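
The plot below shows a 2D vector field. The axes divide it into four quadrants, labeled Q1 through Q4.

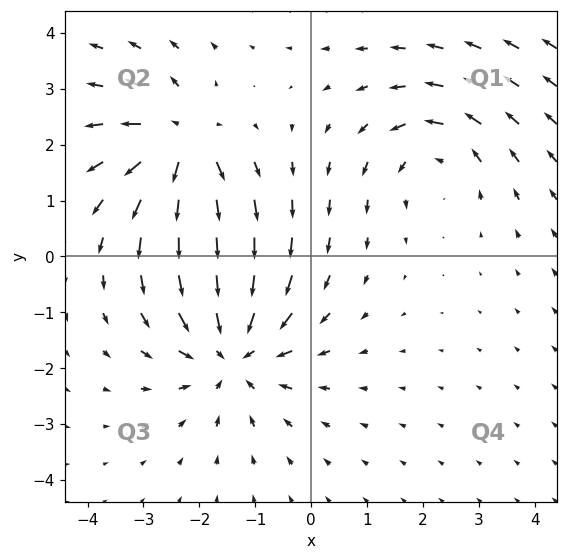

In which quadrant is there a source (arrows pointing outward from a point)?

The source sits at approximately (-2.3, 2.0), which lies in quadrant Q2. The divergence there is about +5, positive as expected for a source.

Q2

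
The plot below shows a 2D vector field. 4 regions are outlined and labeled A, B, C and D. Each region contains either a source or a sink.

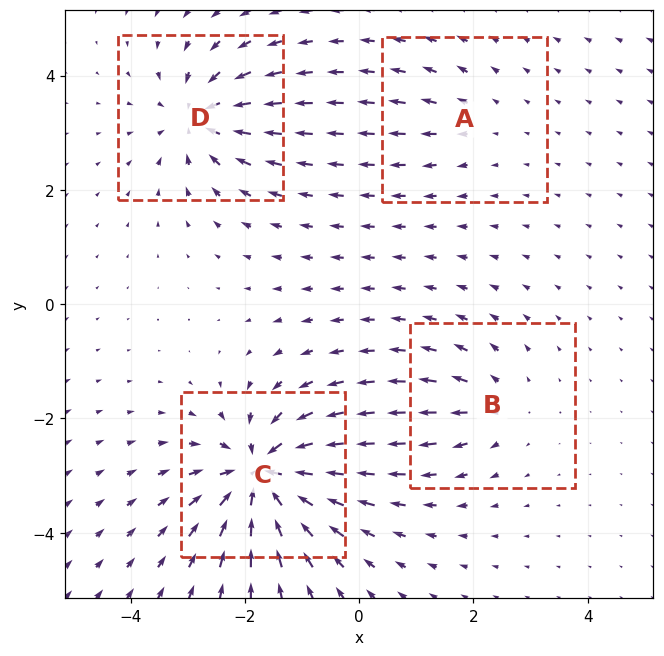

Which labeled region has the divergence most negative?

Divergence at each region's feature centre — A: about +2, B: about +4, C: about -9, D: about -6. Region C is most negative.

C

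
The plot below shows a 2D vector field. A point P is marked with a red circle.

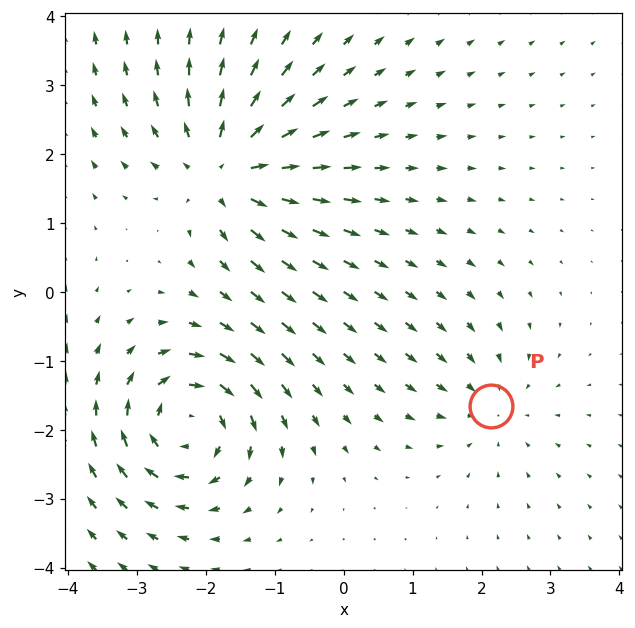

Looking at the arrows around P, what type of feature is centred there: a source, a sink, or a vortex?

sink

At P (2.1, -1.7) the arrows converge inward. Divergence about -3, curl ≈0 — negative divergence with near-zero curl is a sink.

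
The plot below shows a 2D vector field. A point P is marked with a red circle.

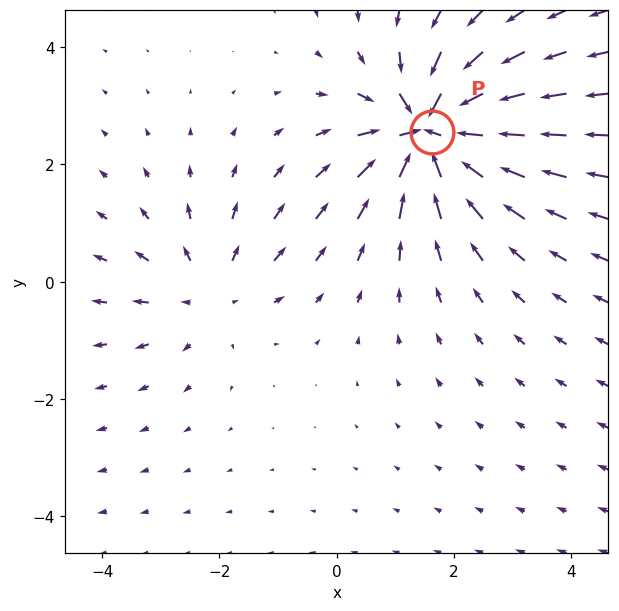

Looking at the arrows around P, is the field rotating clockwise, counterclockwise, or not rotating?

not rotating

Near P at (1.6, 2.5) the arrows show no circulation. The curl there is ≈0.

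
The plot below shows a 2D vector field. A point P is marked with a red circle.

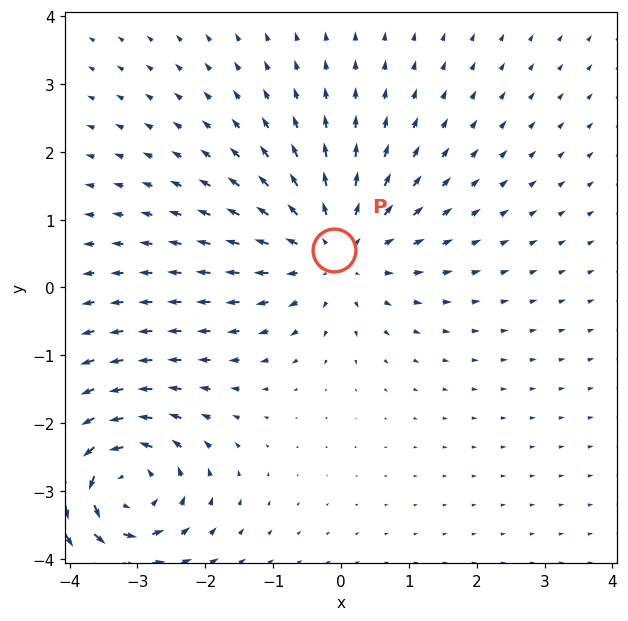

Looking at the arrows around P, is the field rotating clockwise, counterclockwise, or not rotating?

not rotating

Near P at (-0.1, 0.5) the arrows show no circulation. The curl there is ≈0.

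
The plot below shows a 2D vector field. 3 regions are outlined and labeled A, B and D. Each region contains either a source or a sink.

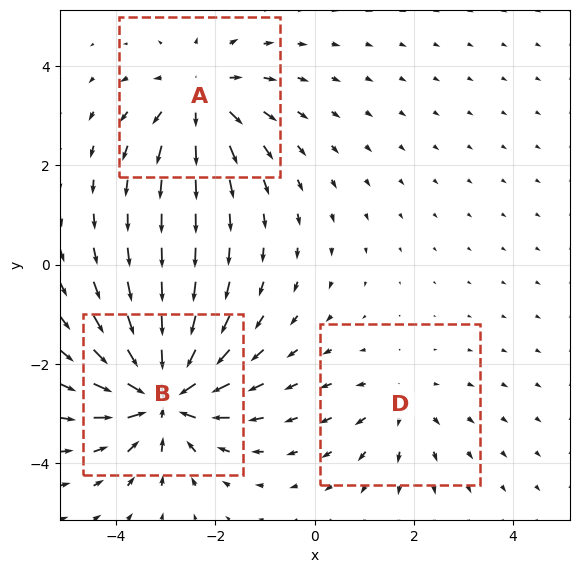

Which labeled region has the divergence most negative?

B

Divergence at each region's feature centre — A: about +3, B: about -5, D: about +2. Region B is most negative.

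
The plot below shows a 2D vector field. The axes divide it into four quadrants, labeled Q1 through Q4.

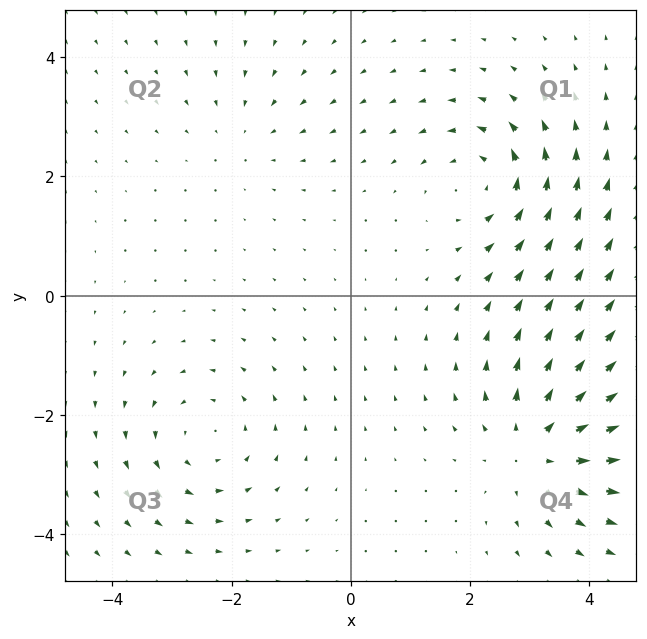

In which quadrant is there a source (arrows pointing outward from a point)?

The source sits at approximately (3.1, -2.5), which lies in quadrant Q4. The divergence there is about +5, positive as expected for a source.

Q4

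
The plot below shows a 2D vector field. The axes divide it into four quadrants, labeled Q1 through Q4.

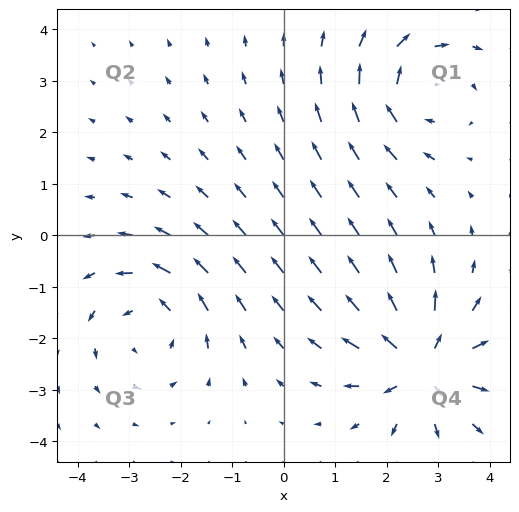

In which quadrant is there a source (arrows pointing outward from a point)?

The source sits at approximately (2.7, -2.5), which lies in quadrant Q4. The divergence there is about +5, positive as expected for a source.

Q4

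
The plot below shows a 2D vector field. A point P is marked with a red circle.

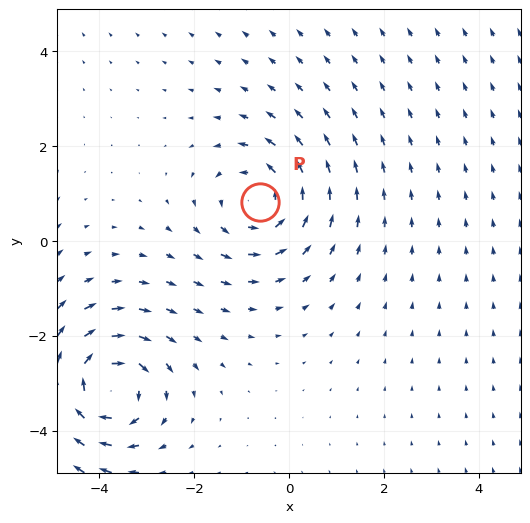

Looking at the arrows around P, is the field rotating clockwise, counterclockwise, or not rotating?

counterclockwise

Near P at (-0.6, 0.8) the arrows circulate counterclockwise. The curl (z-component) there is about +3; positive curl means counterclockwise rotation.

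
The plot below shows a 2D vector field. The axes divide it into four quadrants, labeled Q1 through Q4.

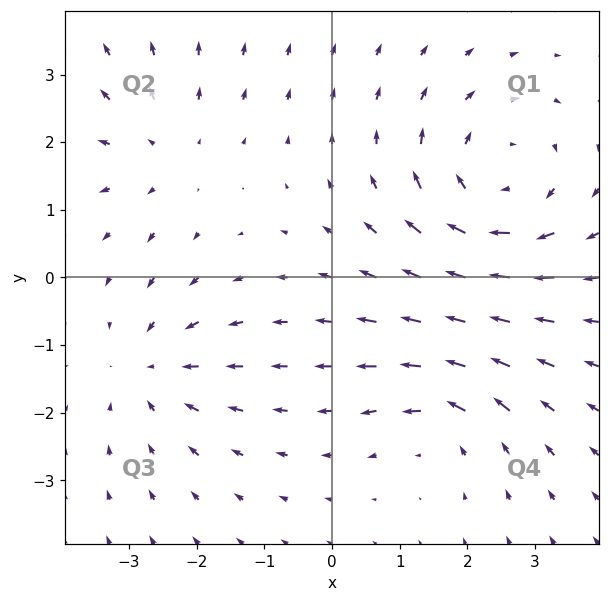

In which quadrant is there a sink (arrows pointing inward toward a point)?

The sink sits at approximately (-2.7, -1.4), which lies in quadrant Q3. The divergence there is about -3, negative as expected for a sink.

Q3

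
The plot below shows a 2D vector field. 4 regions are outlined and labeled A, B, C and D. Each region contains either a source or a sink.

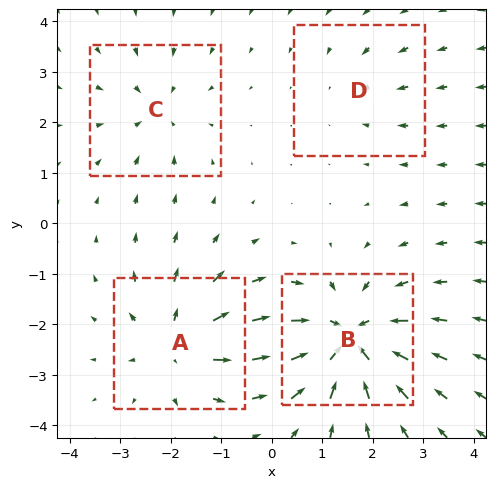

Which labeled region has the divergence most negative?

Divergence at each region's feature centre — A: about +6, B: about -8, C: about -4, D: about -2. Region B is most negative.

B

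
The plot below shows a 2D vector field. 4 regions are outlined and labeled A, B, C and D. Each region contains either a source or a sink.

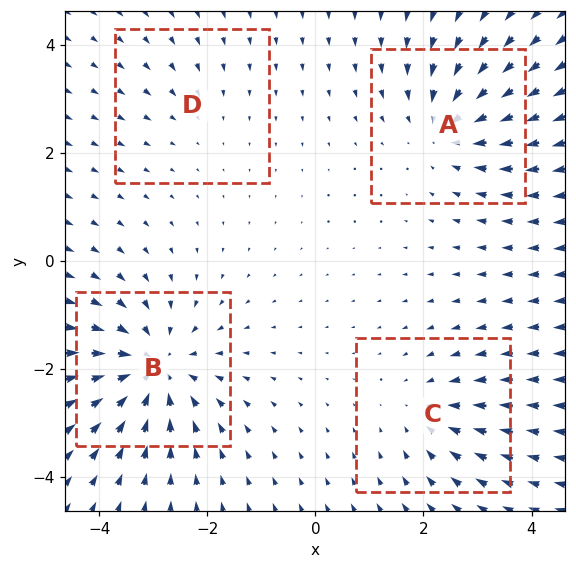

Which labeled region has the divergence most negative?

Divergence at each region's feature centre — A: about -5, B: about -6, C: about -3, D: about -2. Region B is most negative.

B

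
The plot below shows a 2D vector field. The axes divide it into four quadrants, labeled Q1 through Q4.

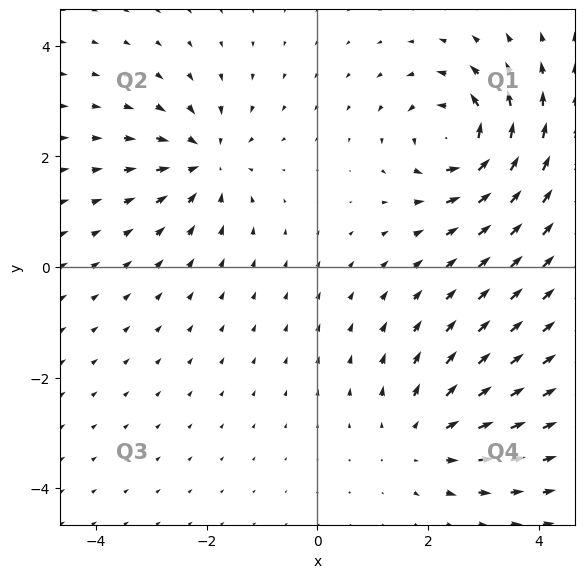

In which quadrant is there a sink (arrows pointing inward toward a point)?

Q2

The sink sits at approximately (-2.0, 1.9), which lies in quadrant Q2. The divergence there is about -4, negative as expected for a sink.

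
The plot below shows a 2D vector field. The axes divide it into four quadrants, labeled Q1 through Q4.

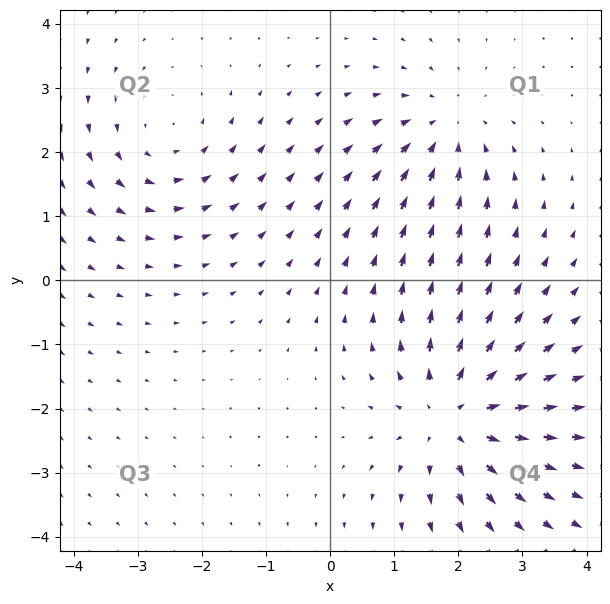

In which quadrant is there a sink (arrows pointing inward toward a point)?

The sink sits at approximately (1.8, 2.4), which lies in quadrant Q1. The divergence there is about -3, negative as expected for a sink.

Q1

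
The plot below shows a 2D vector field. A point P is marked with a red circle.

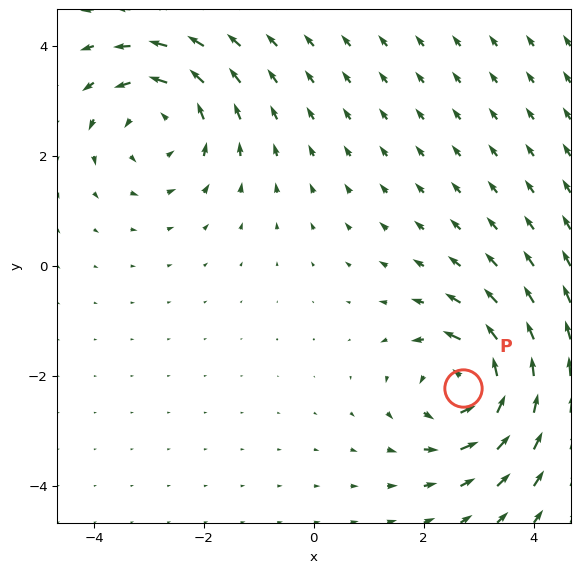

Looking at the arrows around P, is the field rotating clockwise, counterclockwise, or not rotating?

Near P at (2.7, -2.2) the arrows circulate counterclockwise. The curl (z-component) there is about +6; positive curl means counterclockwise rotation.

counterclockwise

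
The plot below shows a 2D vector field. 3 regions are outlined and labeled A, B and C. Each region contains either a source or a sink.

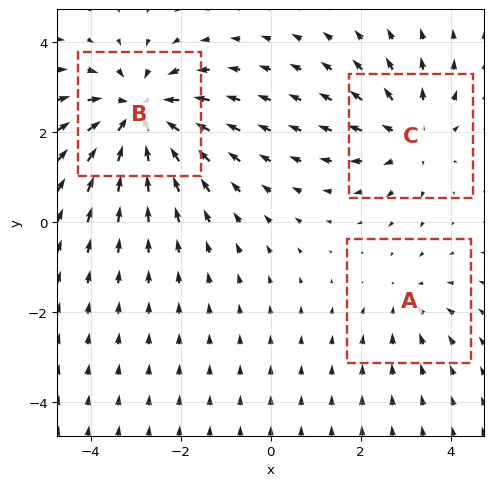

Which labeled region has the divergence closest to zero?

Divergence at each region's feature centre — A: about -2, B: about -4, C: about +3. Region A is closest to zero.

A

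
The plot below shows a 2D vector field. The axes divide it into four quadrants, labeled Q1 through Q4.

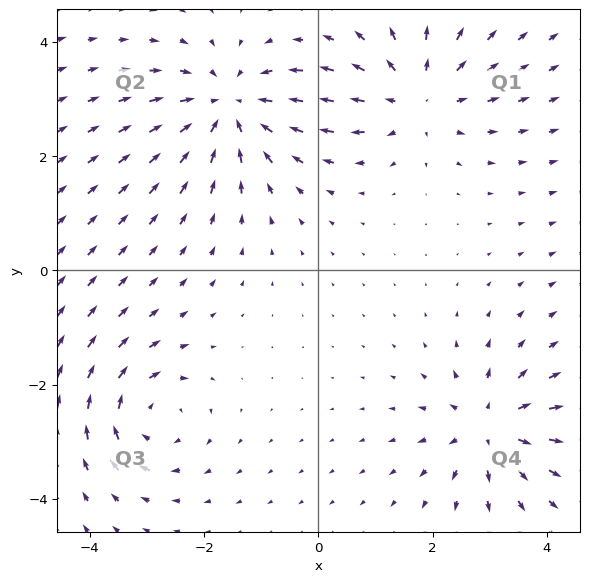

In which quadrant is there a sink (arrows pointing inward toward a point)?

Q2

The sink sits at approximately (-1.5, 2.9), which lies in quadrant Q2. The divergence there is about -4, negative as expected for a sink.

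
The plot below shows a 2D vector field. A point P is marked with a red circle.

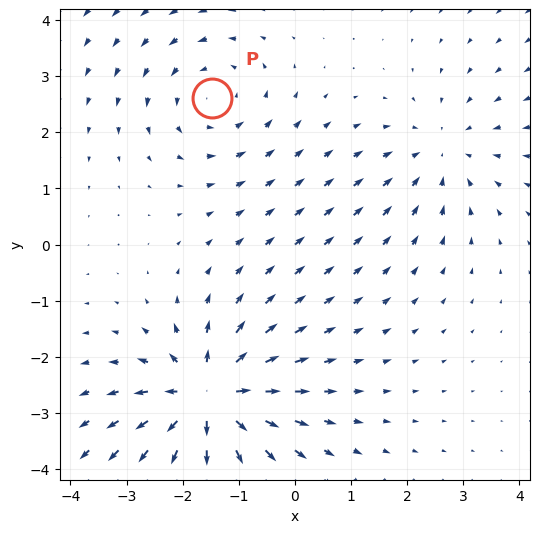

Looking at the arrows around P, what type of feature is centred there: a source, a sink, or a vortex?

At P (-1.5, 2.6) the arrows circulate counterclockwise. Divergence ≈0, curl about +2 — near-zero divergence with nonzero curl is a vortex.

vortex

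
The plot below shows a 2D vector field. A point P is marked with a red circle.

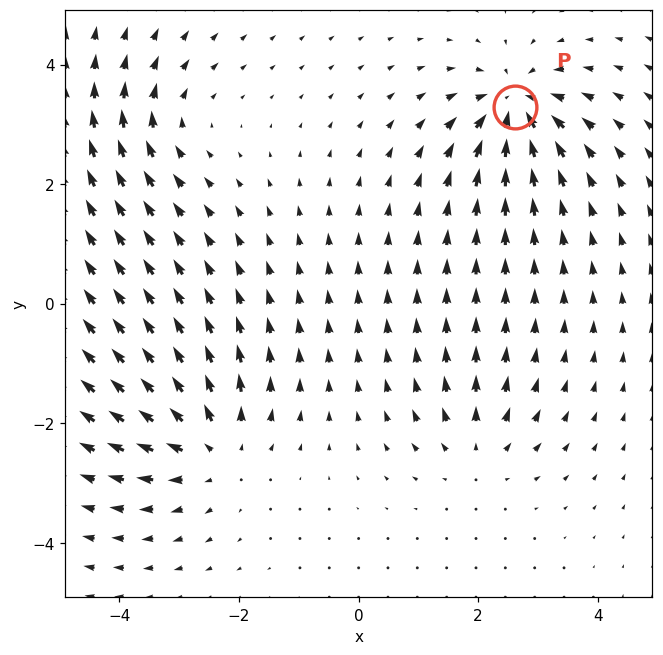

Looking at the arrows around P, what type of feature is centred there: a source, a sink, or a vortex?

At P (2.6, 3.3) the arrows converge inward. Divergence about -6, curl ≈0 — negative divergence with near-zero curl is a sink.

sink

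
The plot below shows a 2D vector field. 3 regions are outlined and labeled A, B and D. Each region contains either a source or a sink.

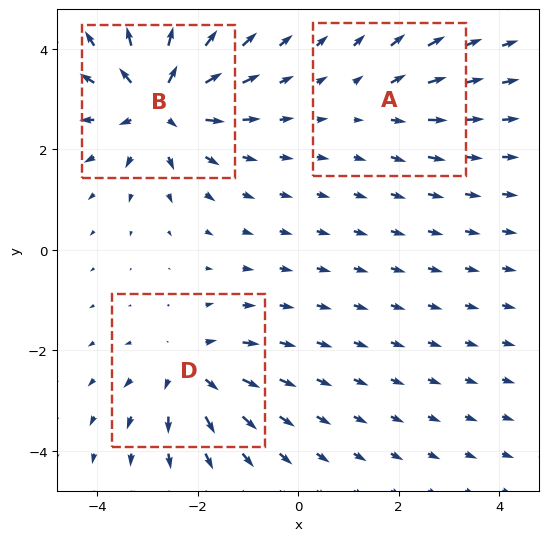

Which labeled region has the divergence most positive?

B

Divergence at each region's feature centre — A: about +2, B: about +6, D: about +4. Region B is most positive.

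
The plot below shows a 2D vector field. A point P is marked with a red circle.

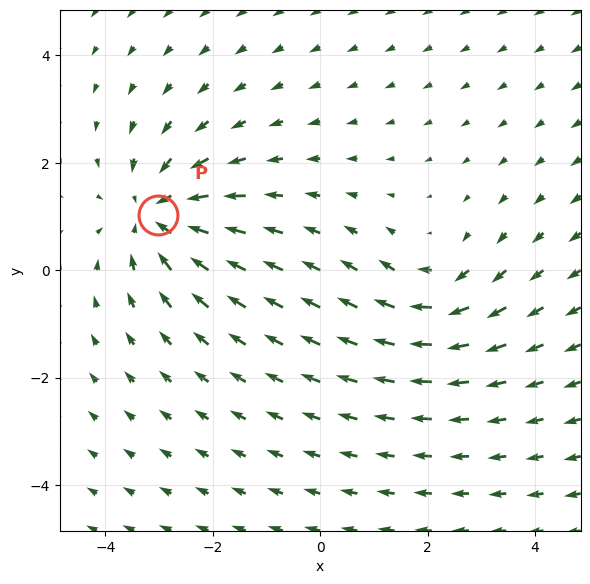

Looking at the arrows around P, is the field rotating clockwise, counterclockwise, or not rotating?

Near P at (-3.0, 1.0) the arrows show no circulation. The curl there is ≈0.

not rotating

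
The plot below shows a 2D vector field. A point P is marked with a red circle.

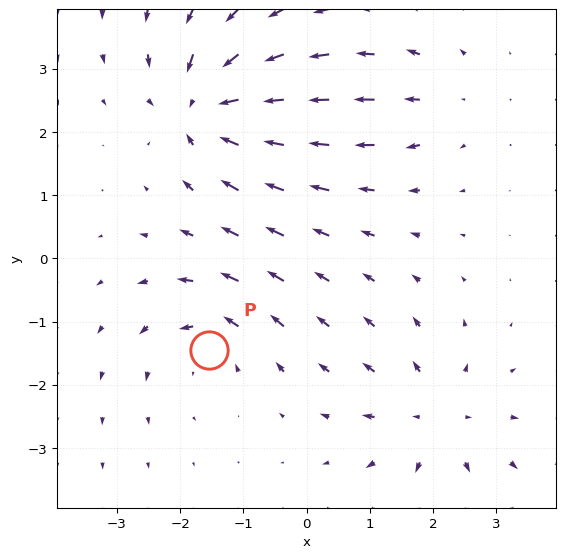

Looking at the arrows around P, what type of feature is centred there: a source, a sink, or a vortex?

vortex

At P (-1.5, -1.5) the arrows circulate counterclockwise. Divergence ≈0, curl about +4 — near-zero divergence with nonzero curl is a vortex.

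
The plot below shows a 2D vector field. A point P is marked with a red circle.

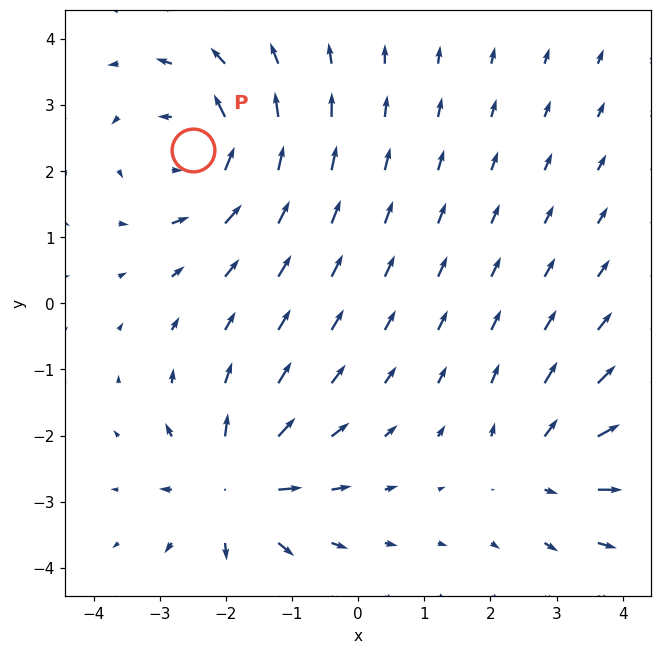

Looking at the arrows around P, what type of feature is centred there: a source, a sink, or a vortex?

At P (-2.5, 2.3) the arrows circulate counterclockwise. Divergence ≈0, curl about +6 — near-zero divergence with nonzero curl is a vortex.

vortex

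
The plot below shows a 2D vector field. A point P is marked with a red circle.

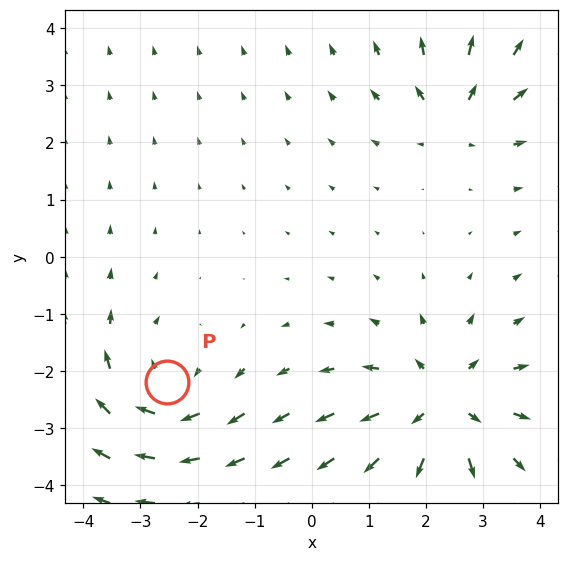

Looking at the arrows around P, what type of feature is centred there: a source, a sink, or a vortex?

At P (-2.5, -2.2) the arrows circulate clockwise. Divergence ≈0, curl about -4 — near-zero divergence with nonzero curl is a vortex.

vortex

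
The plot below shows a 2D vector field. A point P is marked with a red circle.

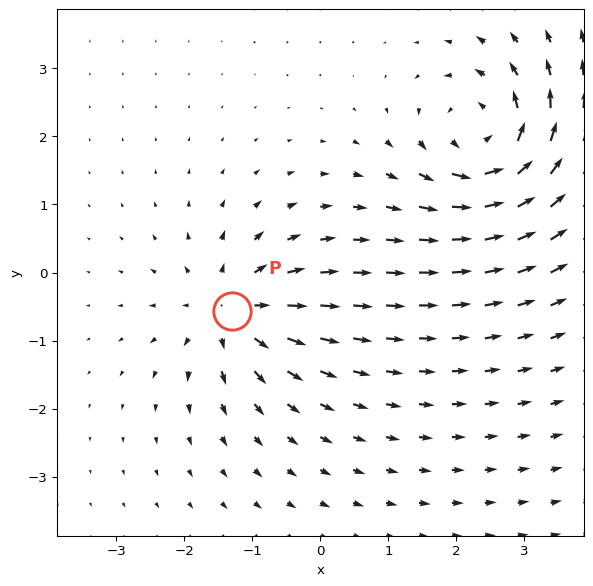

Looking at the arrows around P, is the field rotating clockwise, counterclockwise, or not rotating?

not rotating

Near P at (-1.3, -0.6) the arrows show no circulation. The curl there is ≈0.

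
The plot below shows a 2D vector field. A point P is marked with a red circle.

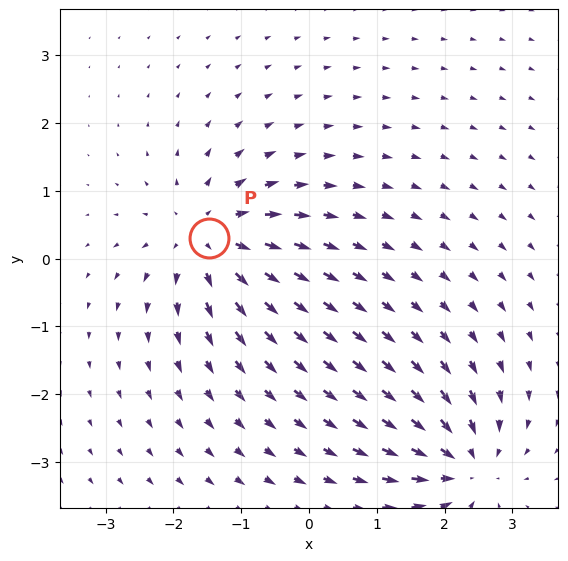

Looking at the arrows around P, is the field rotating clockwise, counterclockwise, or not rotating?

not rotating

Near P at (-1.5, 0.3) the arrows show no circulation. The curl there is ≈0.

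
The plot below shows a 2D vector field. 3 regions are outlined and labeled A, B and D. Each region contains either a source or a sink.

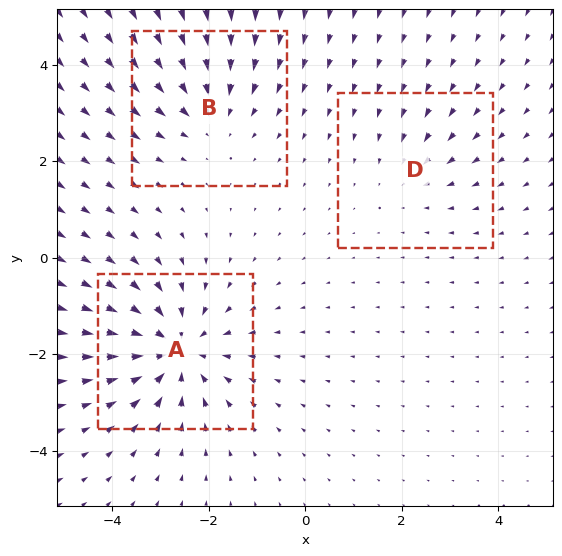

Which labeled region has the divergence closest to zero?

D

Divergence at each region's feature centre — A: about -5, B: about -3, D: about -2. Region D is closest to zero.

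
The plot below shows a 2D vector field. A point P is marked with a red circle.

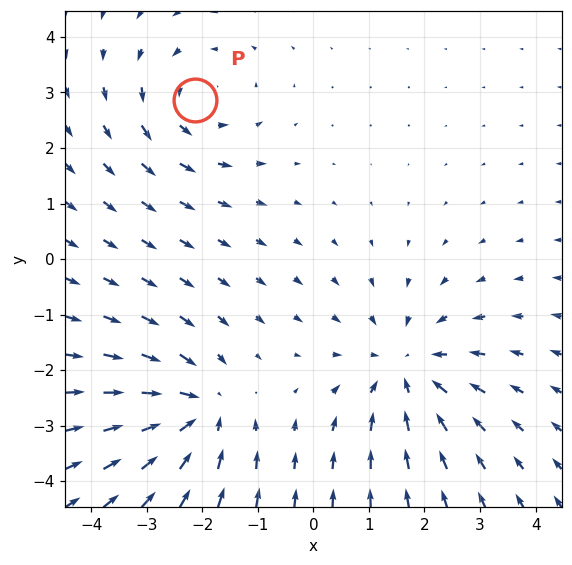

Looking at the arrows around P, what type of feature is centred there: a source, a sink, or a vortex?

At P (-2.1, 2.9) the arrows circulate counterclockwise. Divergence ≈0, curl about +3 — near-zero divergence with nonzero curl is a vortex.

vortex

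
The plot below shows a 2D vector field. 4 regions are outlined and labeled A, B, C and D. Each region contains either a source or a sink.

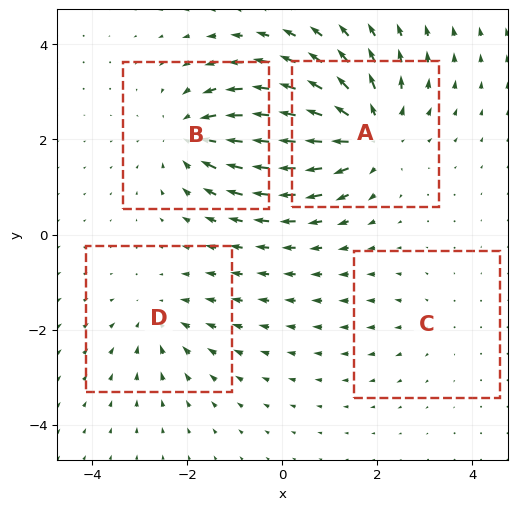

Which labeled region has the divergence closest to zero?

C

Divergence at each region's feature centre — A: about +6, B: about -5, C: about +2, D: about -3. Region C is closest to zero.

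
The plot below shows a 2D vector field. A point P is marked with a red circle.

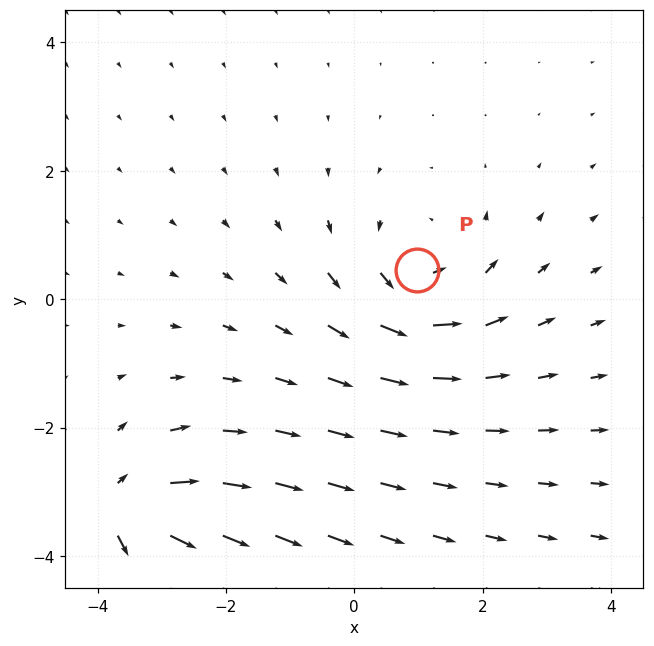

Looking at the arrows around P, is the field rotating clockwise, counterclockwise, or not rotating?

Near P at (1.0, 0.4) the arrows circulate counterclockwise. The curl (z-component) there is about +3; positive curl means counterclockwise rotation.

counterclockwise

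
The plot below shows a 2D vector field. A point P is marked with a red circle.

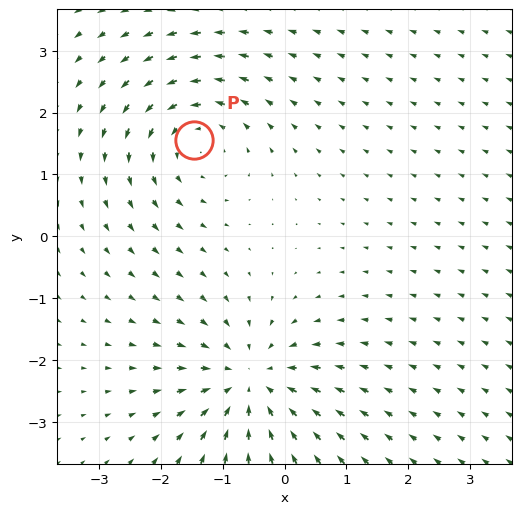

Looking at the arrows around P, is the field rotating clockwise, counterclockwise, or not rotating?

counterclockwise

Near P at (-1.5, 1.6) the arrows circulate counterclockwise. The curl (z-component) there is about +4; positive curl means counterclockwise rotation.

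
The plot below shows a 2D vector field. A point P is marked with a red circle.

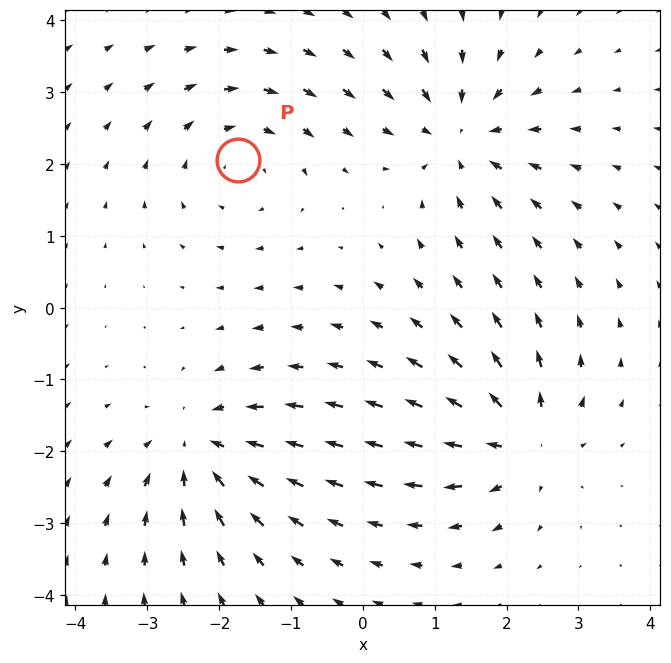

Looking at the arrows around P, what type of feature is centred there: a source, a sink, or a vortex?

At P (-1.7, 2.1) the arrows circulate clockwise. Divergence ≈0, curl about -4 — near-zero divergence with nonzero curl is a vortex.

vortex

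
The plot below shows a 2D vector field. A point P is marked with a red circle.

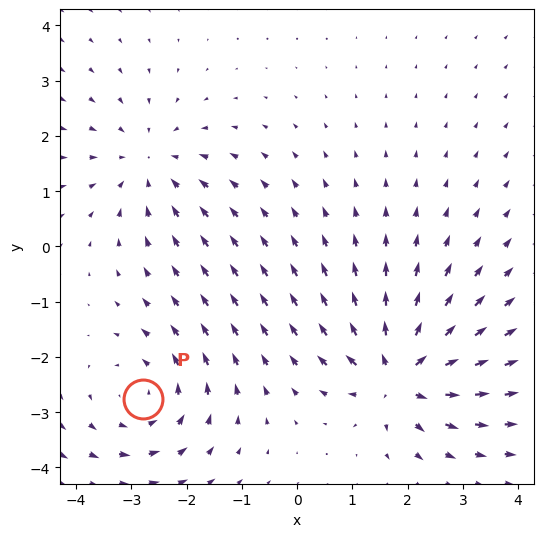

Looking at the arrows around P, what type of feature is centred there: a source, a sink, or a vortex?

vortex

At P (-2.8, -2.8) the arrows circulate counterclockwise. Divergence ≈0, curl about +3 — near-zero divergence with nonzero curl is a vortex.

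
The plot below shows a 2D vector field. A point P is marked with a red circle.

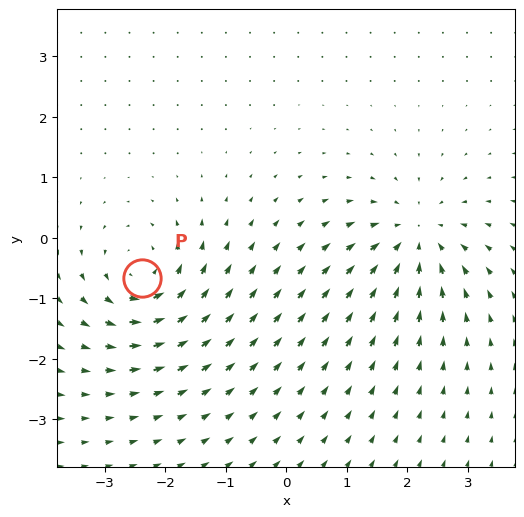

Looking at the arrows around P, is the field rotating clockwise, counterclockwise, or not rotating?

counterclockwise

Near P at (-2.4, -0.7) the arrows circulate counterclockwise. The curl (z-component) there is about +4; positive curl means counterclockwise rotation.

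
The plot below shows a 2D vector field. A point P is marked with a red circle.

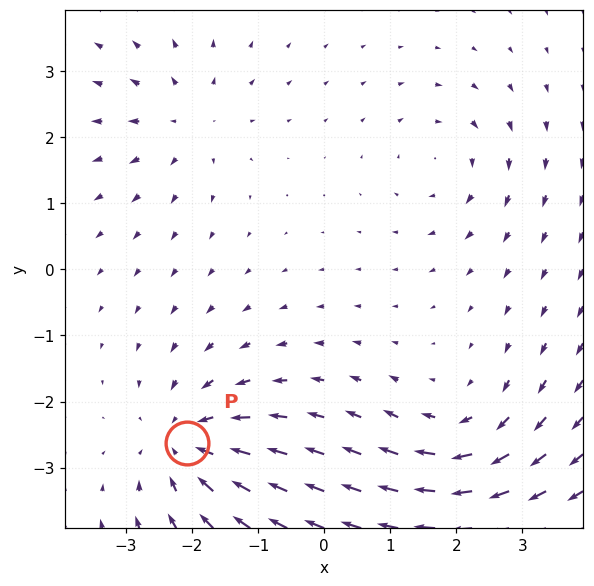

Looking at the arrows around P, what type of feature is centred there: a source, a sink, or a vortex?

At P (-2.1, -2.6) the arrows converge inward. Divergence about -5, curl ≈0 — negative divergence with near-zero curl is a sink.

sink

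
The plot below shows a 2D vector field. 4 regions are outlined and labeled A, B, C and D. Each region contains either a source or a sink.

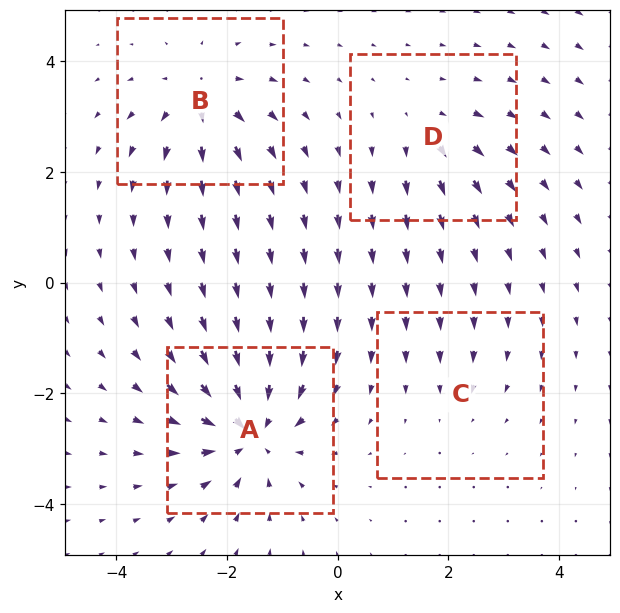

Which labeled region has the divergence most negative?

Divergence at each region's feature centre — A: about -8, B: about +6, C: about -2, D: about +4. Region A is most negative.

A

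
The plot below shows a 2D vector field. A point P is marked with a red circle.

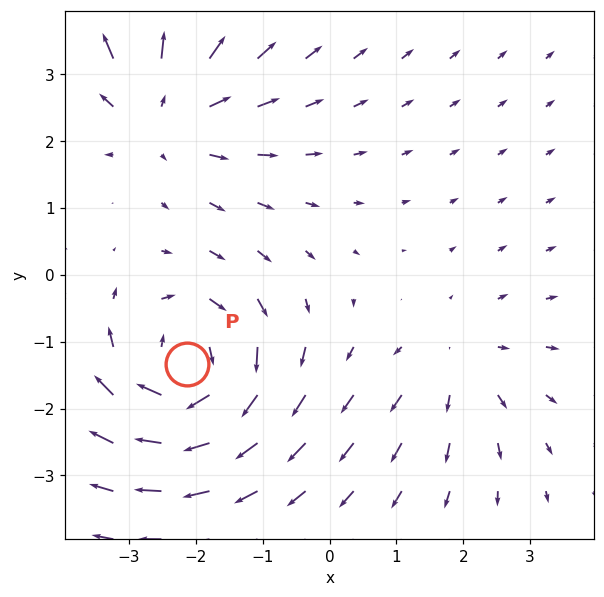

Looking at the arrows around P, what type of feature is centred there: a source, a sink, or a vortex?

vortex

At P (-2.1, -1.3) the arrows circulate clockwise. Divergence ≈0, curl about -5 — near-zero divergence with nonzero curl is a vortex.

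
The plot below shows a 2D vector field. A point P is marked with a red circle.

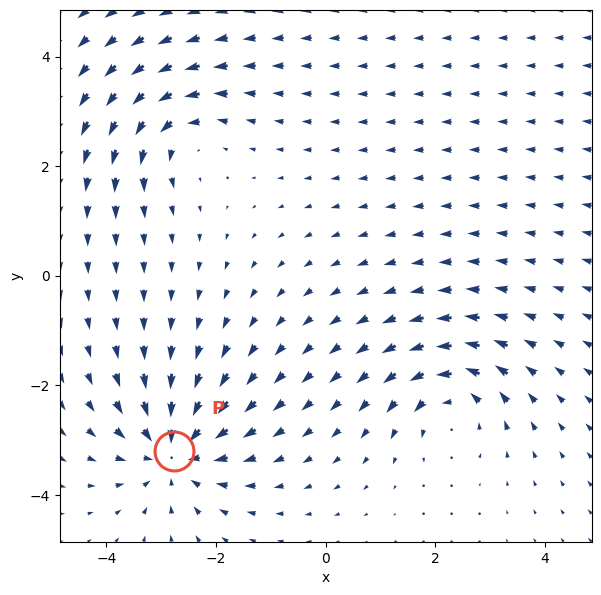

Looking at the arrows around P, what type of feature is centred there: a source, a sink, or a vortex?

sink

At P (-2.8, -3.2) the arrows converge inward. Divergence about -5, curl ≈0 — negative divergence with near-zero curl is a sink.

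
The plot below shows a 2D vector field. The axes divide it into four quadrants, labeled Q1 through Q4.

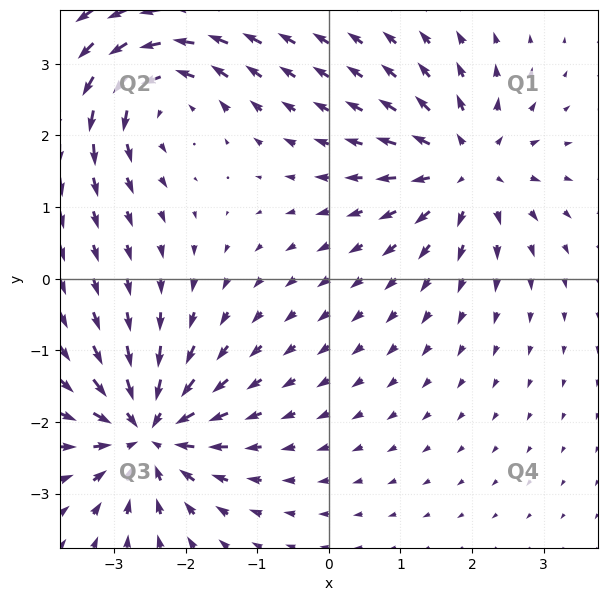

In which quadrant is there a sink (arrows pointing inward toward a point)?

The sink sits at approximately (-2.5, -2.1), which lies in quadrant Q3. The divergence there is about -6, negative as expected for a sink.

Q3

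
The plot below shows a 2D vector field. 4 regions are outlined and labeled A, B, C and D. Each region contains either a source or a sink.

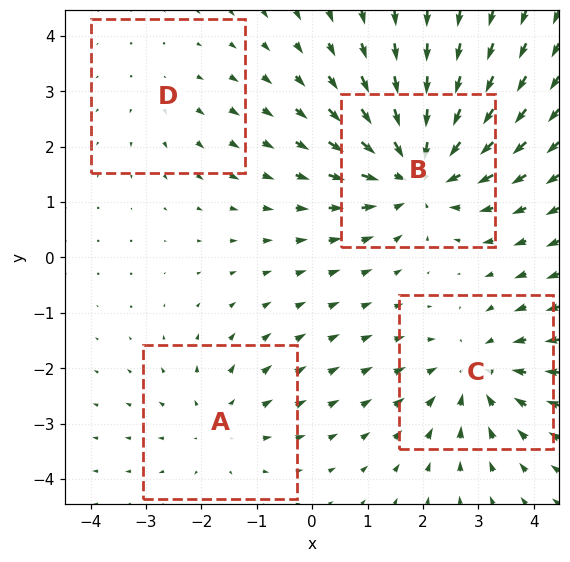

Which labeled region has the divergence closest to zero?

Divergence at each region's feature centre — A: about +3, B: about -6, C: about -4, D: about +2. Region D is closest to zero.

D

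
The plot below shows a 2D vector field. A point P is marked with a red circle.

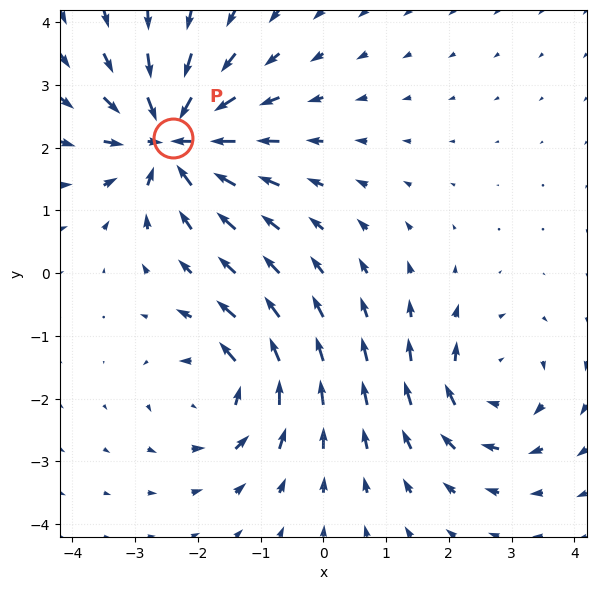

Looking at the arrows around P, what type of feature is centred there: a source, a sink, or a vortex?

sink

At P (-2.4, 2.1) the arrows converge inward. Divergence about -6, curl ≈0 — negative divergence with near-zero curl is a sink.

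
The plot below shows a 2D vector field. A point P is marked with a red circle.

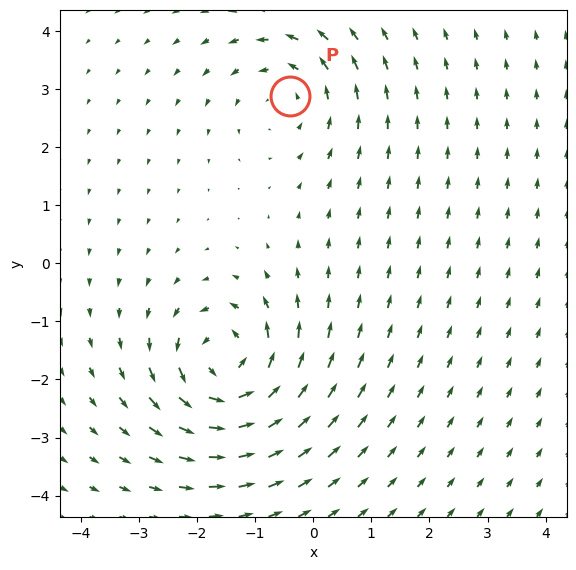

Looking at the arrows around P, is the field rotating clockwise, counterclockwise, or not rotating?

counterclockwise

Near P at (-0.4, 2.9) the arrows circulate counterclockwise. The curl (z-component) there is about +3; positive curl means counterclockwise rotation.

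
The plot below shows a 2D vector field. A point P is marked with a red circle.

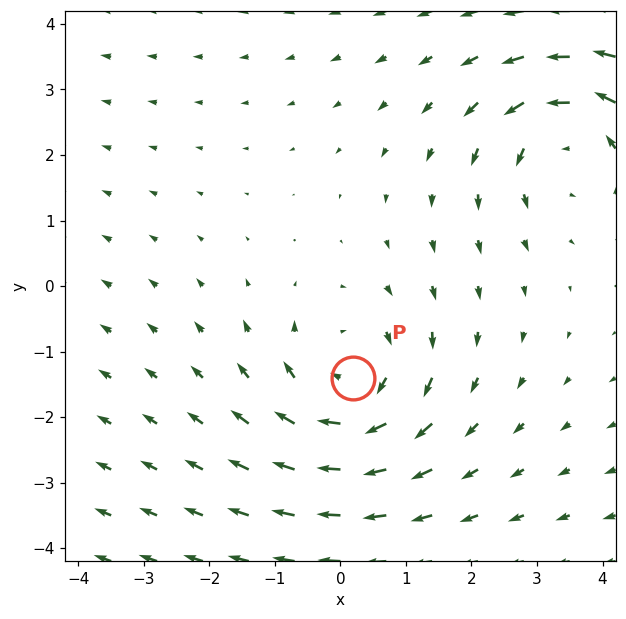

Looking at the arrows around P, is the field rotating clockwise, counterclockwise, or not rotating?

Near P at (0.2, -1.4) the arrows circulate clockwise. The curl (z-component) there is about -3; negative curl means clockwise rotation.

clockwise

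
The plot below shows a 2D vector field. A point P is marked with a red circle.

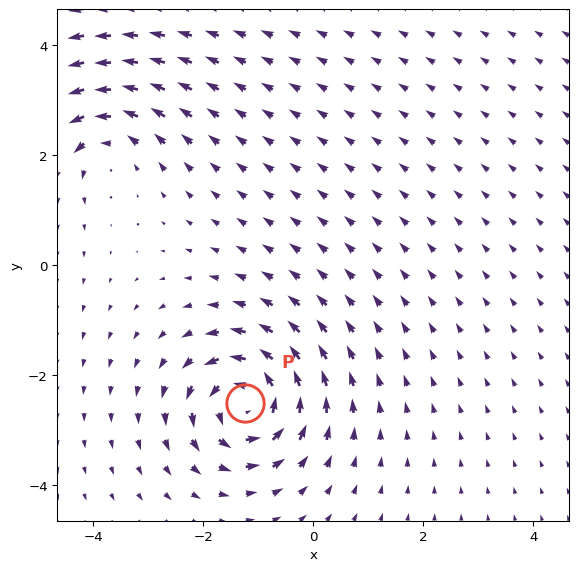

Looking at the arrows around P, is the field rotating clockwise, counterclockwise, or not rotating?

Near P at (-1.2, -2.5) the arrows circulate counterclockwise. The curl (z-component) there is about +5; positive curl means counterclockwise rotation.

counterclockwise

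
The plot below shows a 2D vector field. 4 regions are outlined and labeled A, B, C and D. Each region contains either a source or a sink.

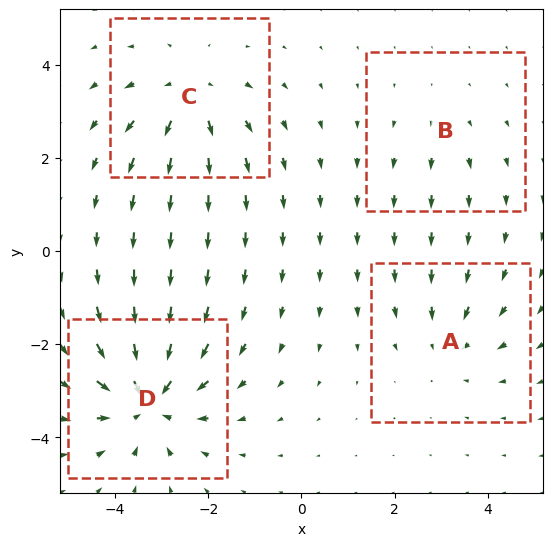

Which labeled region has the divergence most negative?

D

Divergence at each region's feature centre — A: about -3, B: about +2, C: about +4, D: about -6. Region D is most negative.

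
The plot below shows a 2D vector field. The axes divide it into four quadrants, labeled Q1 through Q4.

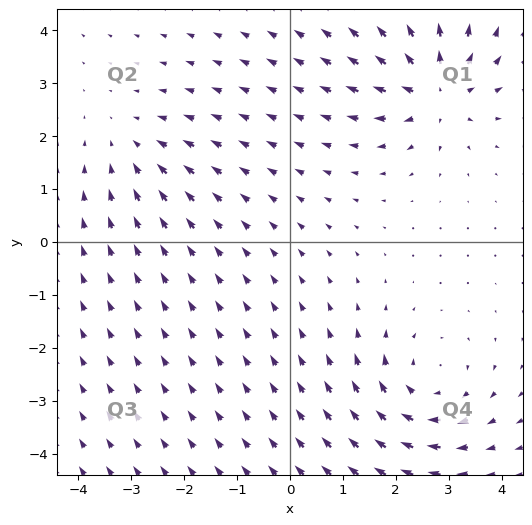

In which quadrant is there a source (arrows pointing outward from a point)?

Q1

The source sits at approximately (2.8, 2.8), which lies in quadrant Q1. The divergence there is about +5, positive as expected for a source.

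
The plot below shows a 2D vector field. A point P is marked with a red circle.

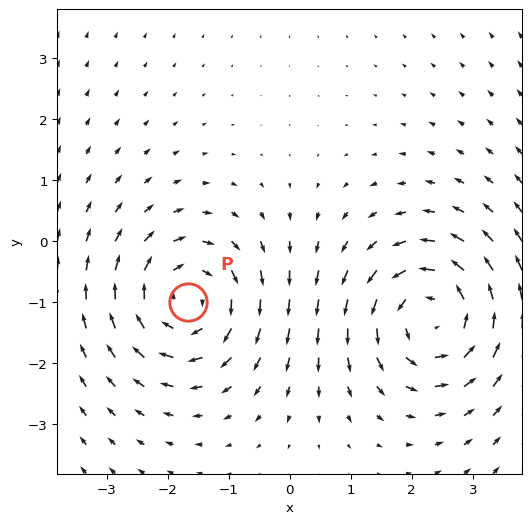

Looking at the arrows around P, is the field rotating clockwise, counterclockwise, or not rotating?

Near P at (-1.7, -1.0) the arrows circulate clockwise. The curl (z-component) there is about -5; negative curl means clockwise rotation.

clockwise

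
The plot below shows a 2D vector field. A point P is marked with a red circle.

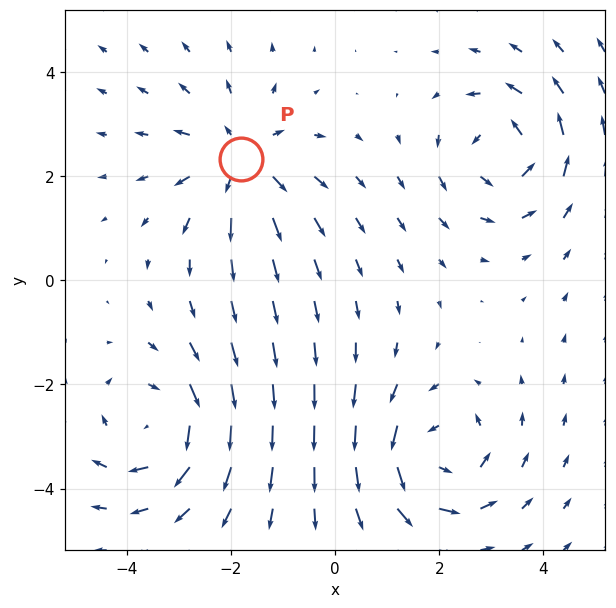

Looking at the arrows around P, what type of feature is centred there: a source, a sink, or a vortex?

source

At P (-1.8, 2.3) the arrows spread outward. Divergence about +4, curl ≈0 — positive divergence with near-zero curl is a source.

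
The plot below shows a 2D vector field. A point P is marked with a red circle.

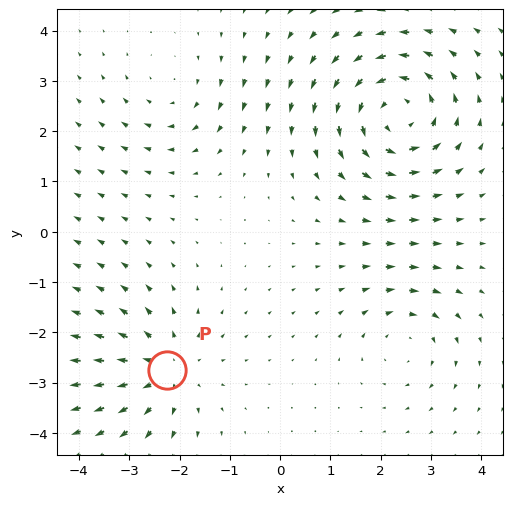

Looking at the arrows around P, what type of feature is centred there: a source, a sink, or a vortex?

At P (-2.3, -2.7) the arrows spread outward. Divergence about +3, curl ≈0 — positive divergence with near-zero curl is a source.

source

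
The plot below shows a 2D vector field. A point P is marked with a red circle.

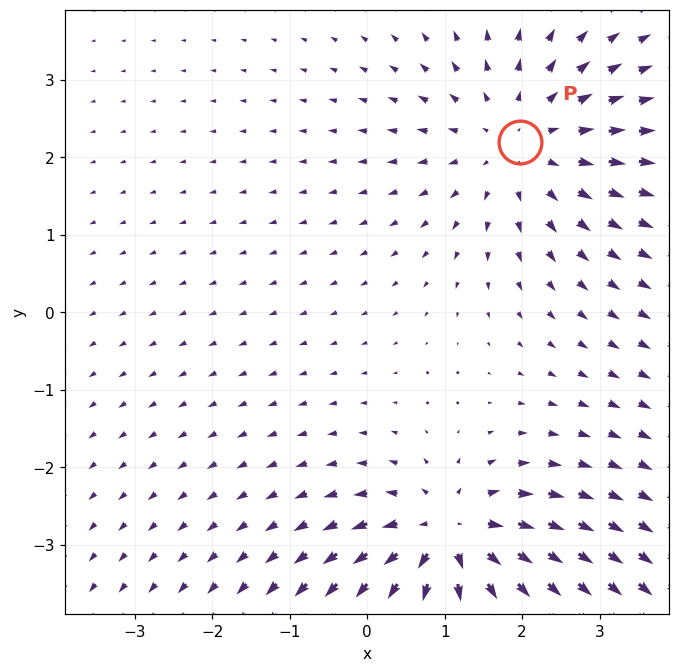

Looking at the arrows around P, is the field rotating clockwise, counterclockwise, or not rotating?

Near P at (2.0, 2.2) the arrows show no circulation. The curl there is ≈0.

not rotating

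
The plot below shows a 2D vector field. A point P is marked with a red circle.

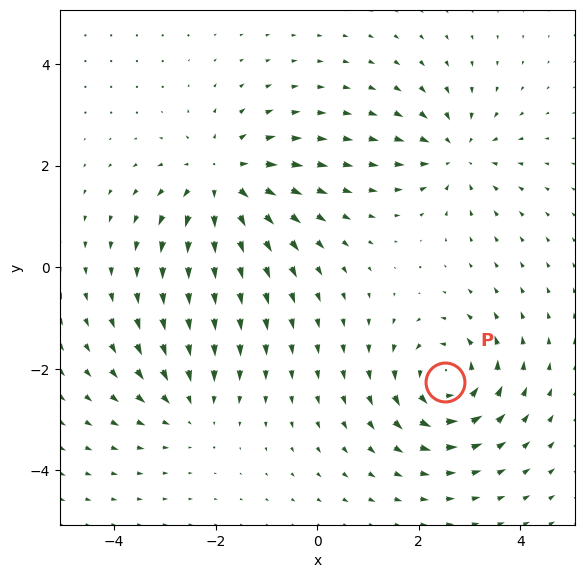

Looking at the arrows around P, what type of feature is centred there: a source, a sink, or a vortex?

vortex

At P (2.5, -2.3) the arrows circulate counterclockwise. Divergence ≈0, curl about +5 — near-zero divergence with nonzero curl is a vortex.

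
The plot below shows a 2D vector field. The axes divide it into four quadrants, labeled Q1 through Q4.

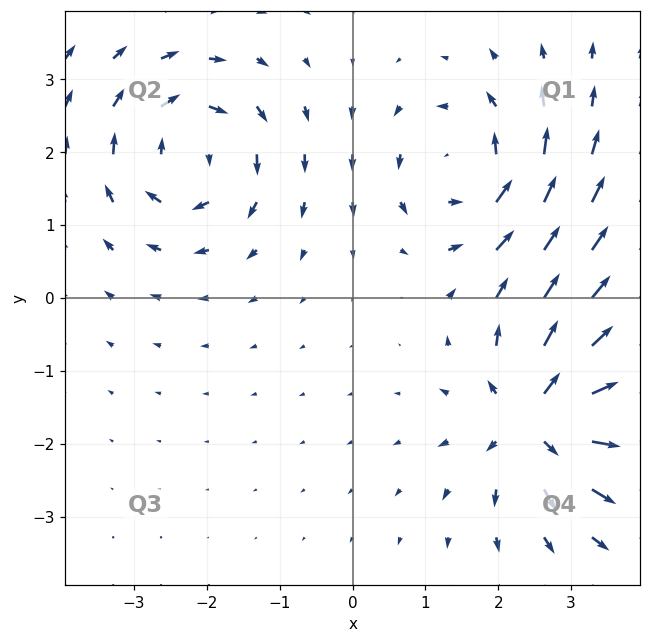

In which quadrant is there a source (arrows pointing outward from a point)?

Q4

The source sits at approximately (2.6, -1.6), which lies in quadrant Q4. The divergence there is about +5, positive as expected for a source.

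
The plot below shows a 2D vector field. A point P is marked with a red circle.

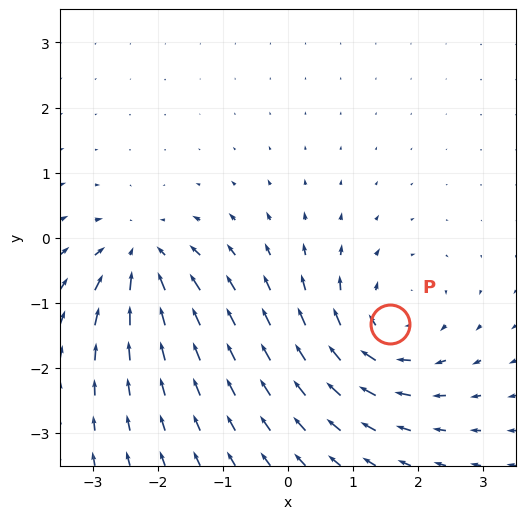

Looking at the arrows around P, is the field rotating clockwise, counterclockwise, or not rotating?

clockwise

Near P at (1.6, -1.3) the arrows circulate clockwise. The curl (z-component) there is about -3; negative curl means clockwise rotation.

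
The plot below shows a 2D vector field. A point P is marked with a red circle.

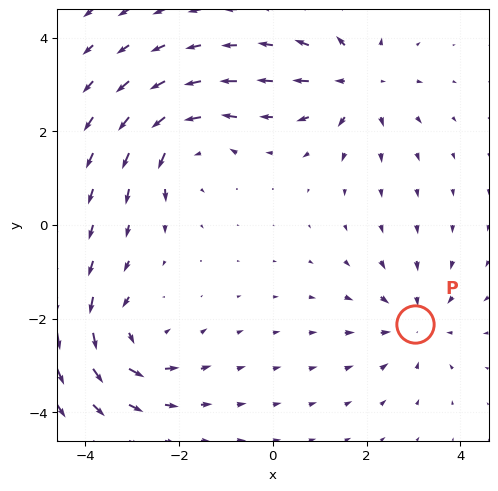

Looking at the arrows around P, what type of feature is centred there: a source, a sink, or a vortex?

At P (3.0, -2.1) the arrows converge inward. Divergence about -4, curl ≈0 — negative divergence with near-zero curl is a sink.

sink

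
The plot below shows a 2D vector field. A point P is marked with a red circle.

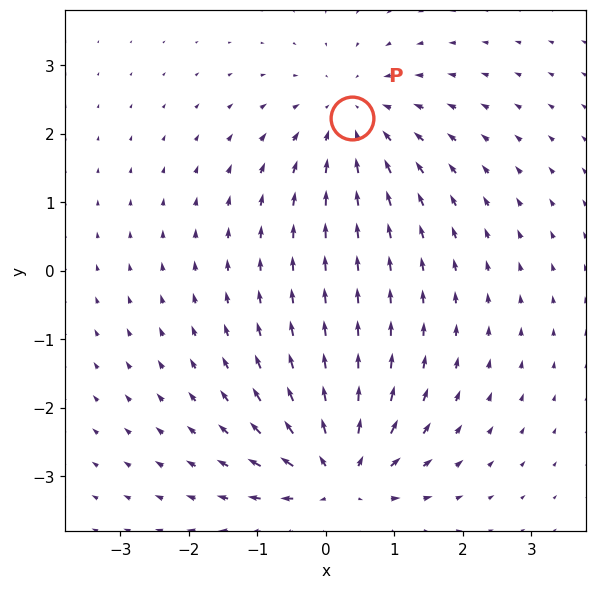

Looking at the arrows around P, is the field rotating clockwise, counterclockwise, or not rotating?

not rotating

Near P at (0.4, 2.2) the arrows show no circulation. The curl there is ≈0.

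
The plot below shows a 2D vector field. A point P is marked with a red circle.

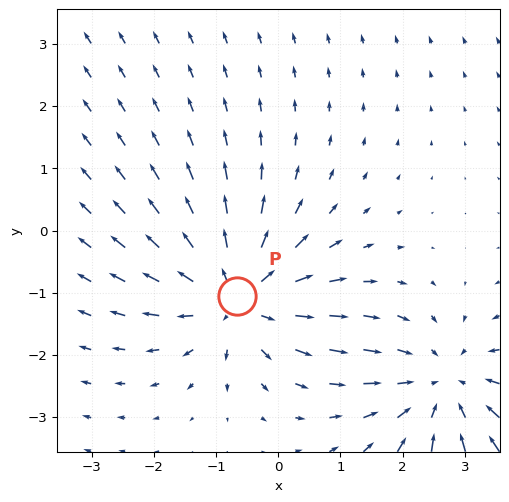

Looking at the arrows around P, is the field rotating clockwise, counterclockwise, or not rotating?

not rotating

Near P at (-0.7, -1.1) the arrows show no circulation. The curl there is ≈0.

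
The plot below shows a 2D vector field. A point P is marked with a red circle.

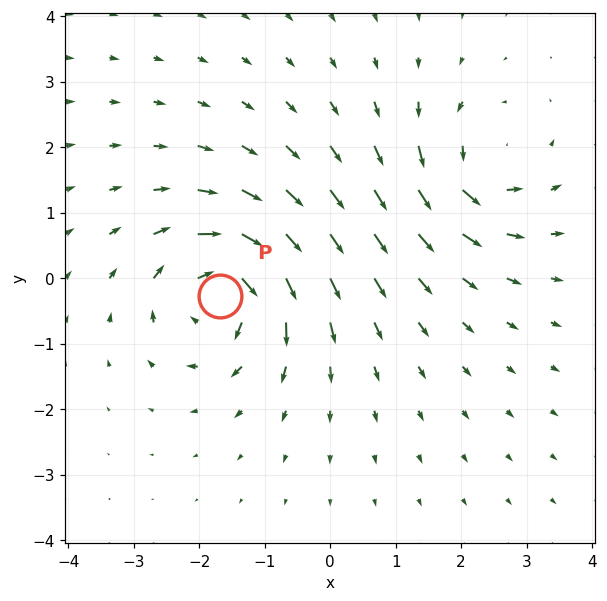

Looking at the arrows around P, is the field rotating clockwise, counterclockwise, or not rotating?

clockwise

Near P at (-1.7, -0.3) the arrows circulate clockwise. The curl (z-component) there is about -6; negative curl means clockwise rotation.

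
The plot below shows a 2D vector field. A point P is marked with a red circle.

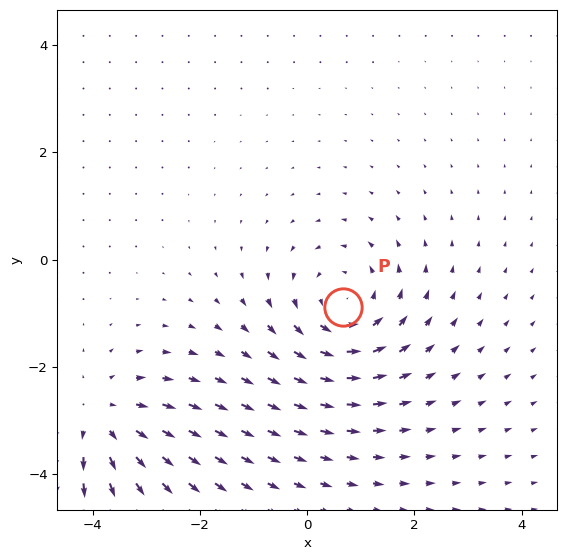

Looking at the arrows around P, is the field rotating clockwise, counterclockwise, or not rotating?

counterclockwise

Near P at (0.7, -0.9) the arrows circulate counterclockwise. The curl (z-component) there is about +4; positive curl means counterclockwise rotation.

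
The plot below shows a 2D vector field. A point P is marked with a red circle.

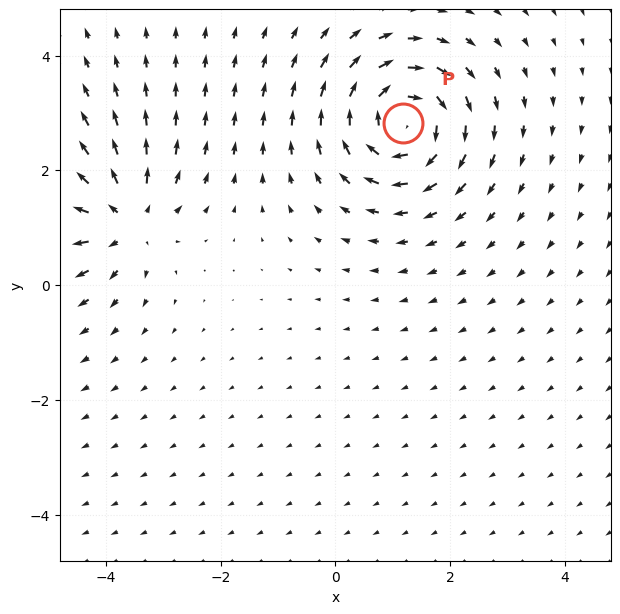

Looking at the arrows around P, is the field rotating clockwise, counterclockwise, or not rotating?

clockwise

Near P at (1.2, 2.8) the arrows circulate clockwise. The curl (z-component) there is about -6; negative curl means clockwise rotation.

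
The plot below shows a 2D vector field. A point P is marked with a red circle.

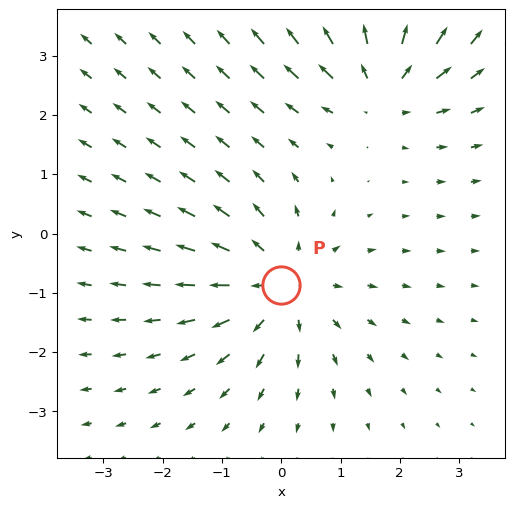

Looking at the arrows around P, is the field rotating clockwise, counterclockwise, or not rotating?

not rotating

Near P at (-0.0, -0.9) the arrows show no circulation. The curl there is ≈0.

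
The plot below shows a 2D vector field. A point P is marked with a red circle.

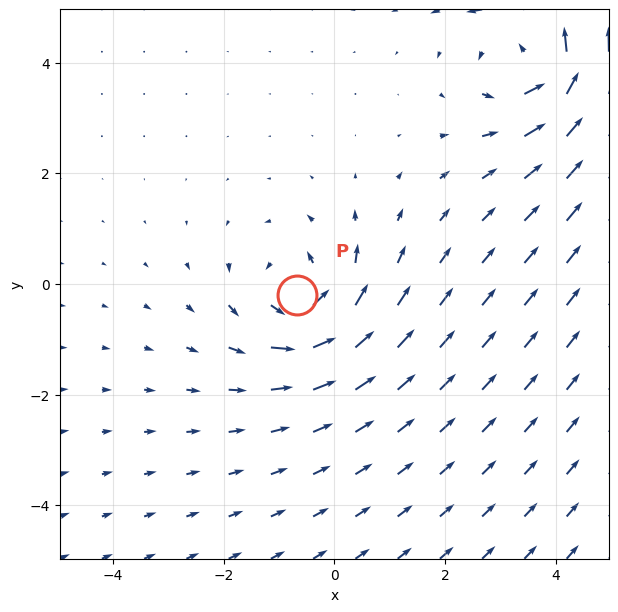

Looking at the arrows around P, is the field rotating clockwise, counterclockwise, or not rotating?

Near P at (-0.7, -0.2) the arrows circulate counterclockwise. The curl (z-component) there is about +4; positive curl means counterclockwise rotation.

counterclockwise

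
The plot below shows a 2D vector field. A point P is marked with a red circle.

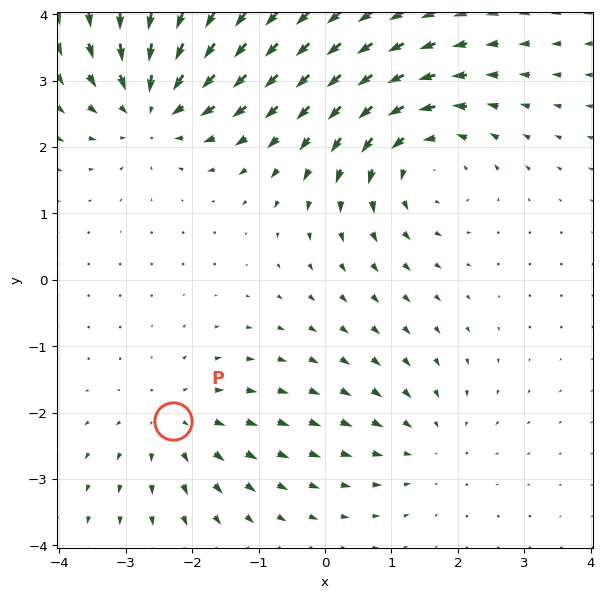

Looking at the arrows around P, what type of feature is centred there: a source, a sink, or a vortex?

At P (-2.3, -2.1) the arrows spread outward. Divergence about +3, curl ≈0 — positive divergence with near-zero curl is a source.

source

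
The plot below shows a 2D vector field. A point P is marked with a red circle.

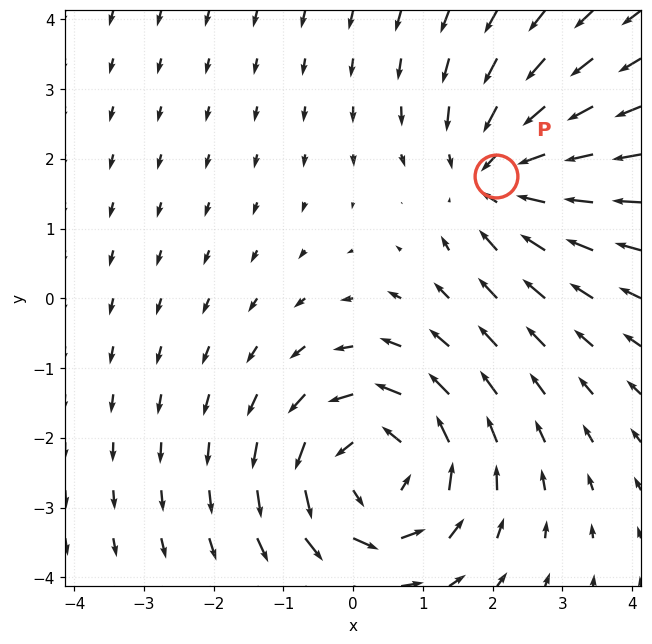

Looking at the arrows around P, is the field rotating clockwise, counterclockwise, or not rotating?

Near P at (2.0, 1.8) the arrows show no circulation. The curl there is ≈0.

not rotating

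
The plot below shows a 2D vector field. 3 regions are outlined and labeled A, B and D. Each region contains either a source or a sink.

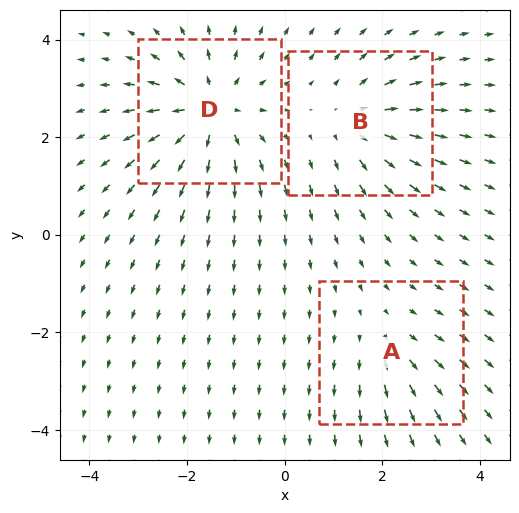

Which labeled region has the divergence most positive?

Divergence at each region's feature centre — A: about +2, B: about +3, D: about +5. Region D is most positive.

D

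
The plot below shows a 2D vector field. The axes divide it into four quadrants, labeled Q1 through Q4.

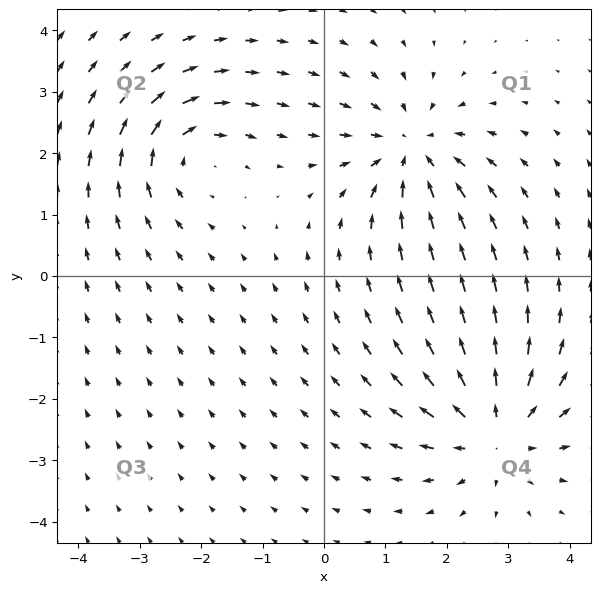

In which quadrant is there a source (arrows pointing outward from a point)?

The source sits at approximately (2.8, -2.5), which lies in quadrant Q4. The divergence there is about +5, positive as expected for a source.

Q4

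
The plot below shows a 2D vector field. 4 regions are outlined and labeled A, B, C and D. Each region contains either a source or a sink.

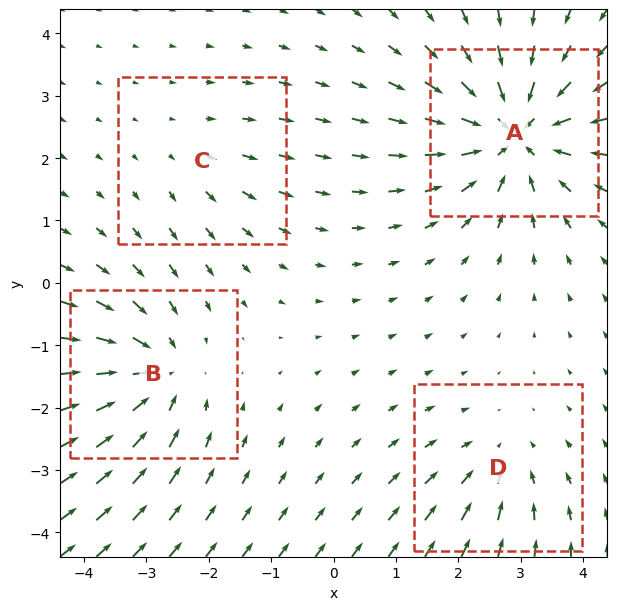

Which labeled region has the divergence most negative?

Divergence at each region's feature centre — A: about -8, B: about -5, C: about +2, D: about -3. Region A is most negative.

A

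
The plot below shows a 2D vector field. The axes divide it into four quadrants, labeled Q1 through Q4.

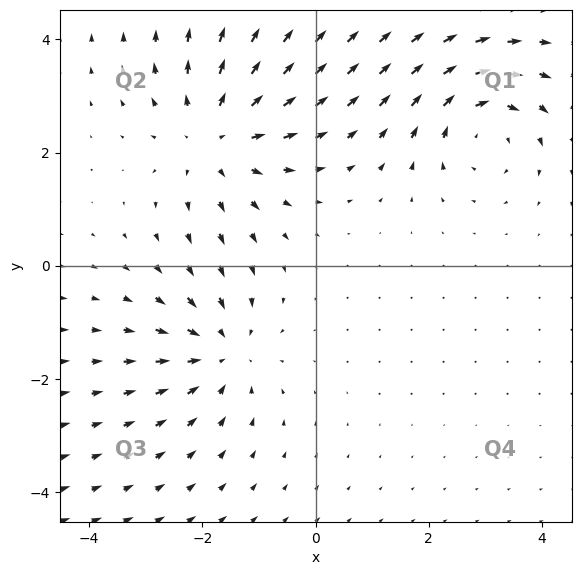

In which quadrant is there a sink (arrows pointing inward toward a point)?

Q3

The sink sits at approximately (-1.7, -1.5), which lies in quadrant Q3. The divergence there is about -4, negative as expected for a sink.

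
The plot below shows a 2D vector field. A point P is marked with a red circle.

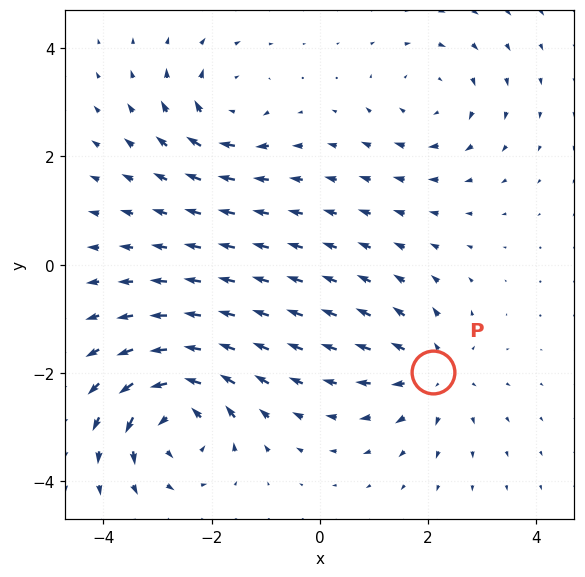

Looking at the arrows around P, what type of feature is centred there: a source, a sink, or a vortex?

At P (2.1, -2.0) the arrows spread outward. Divergence about +4, curl ≈0 — positive divergence with near-zero curl is a source.

source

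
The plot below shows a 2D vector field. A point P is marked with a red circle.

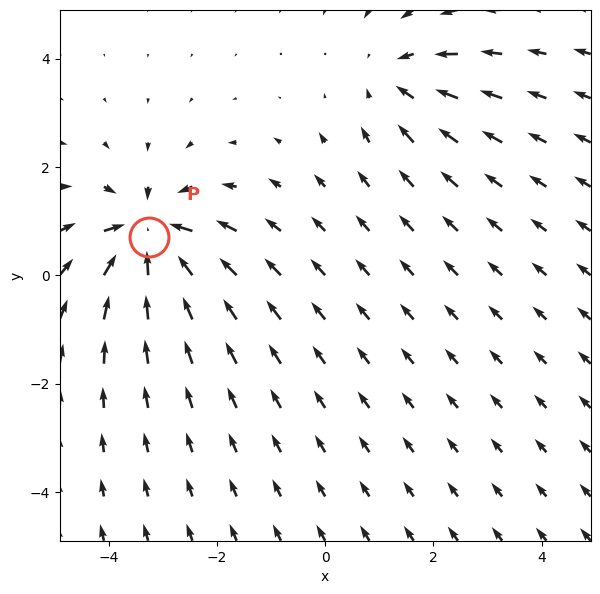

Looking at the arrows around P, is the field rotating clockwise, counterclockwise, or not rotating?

Near P at (-3.2, 0.7) the arrows show no circulation. The curl there is ≈0.

not rotating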